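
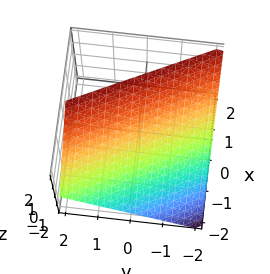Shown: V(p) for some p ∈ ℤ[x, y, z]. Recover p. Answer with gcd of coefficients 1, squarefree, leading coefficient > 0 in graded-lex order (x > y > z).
First, the degree is 1 — every cross-section is a straight line — this is a plane.
Then, checking where it meets the axes: one z-axis crossing is at z = 1; one x-axis crossing is at x = -1; one y-axis crossing is at y = -2.
Finally, putting this together gives p.

2*x + y - 2*z + 2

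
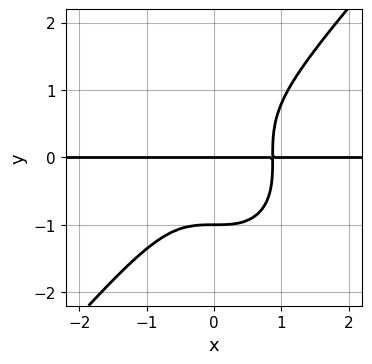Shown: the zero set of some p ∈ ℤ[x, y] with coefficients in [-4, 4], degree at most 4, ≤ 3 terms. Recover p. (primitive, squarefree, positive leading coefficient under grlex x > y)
3*x^3*y - 2*y^4 - 2*y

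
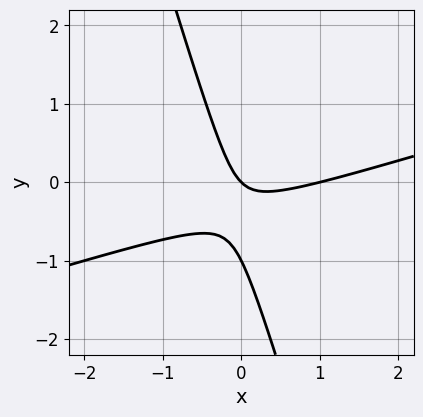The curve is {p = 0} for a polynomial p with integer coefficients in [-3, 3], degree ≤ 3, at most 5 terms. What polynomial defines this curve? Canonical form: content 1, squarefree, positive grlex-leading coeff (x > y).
x^2 - 3*x*y - y^2 - x - y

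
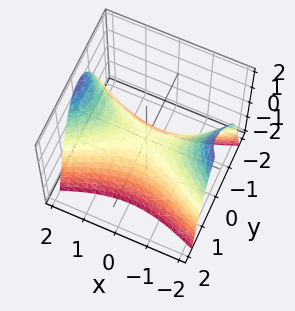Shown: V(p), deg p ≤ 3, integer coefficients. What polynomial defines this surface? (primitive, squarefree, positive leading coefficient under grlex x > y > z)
x^2 - 3*y^2 - 2*z

First, the degree is 2 — a hyperbolic paraboloid; a quadric.
Then, symmetries: mirror symmetry y ↦ −y ⇒ only even powers of y; mirror symmetry x ↦ −x ⇒ only even powers of x.
Next, from the axis intercepts and sections: one x-axis crossing is at x = 0; one y-axis crossing is at y = 0; it crosses the z-axis at the gridline z = 0.
Finally, these observations pin down the coefficients.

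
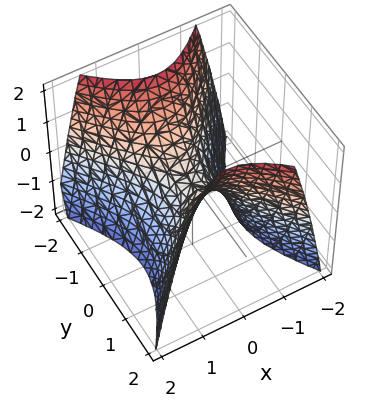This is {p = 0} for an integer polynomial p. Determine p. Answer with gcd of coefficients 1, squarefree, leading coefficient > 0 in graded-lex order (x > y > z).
First, deg p = 2. A saddle surface; a quadric.
Next, symmetries: it's symmetric under x → −x, forcing even powers of x; it's symmetric under y → −y, forcing even powers of y.
Then, checking where it meets the axes: one y-axis crossing is at y = 0; one z-axis crossing is at z = 0.
Finally, fitting integer coefficients to these (and the overall shape) gives p.

3*x^2 - 2*y^2 + 2*z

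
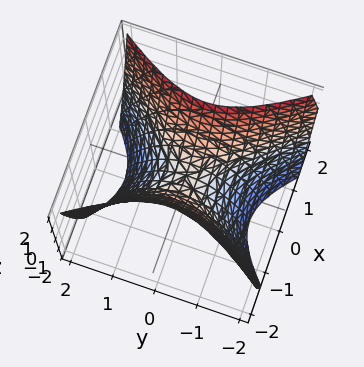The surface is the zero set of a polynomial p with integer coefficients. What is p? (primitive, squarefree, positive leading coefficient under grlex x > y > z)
3*x^2 - 2*y^2 - 2*z

1. deg p = 2. A hyperbolic paraboloid; a quadric.
2. Symmetries: it's symmetric under x → −x, forcing even powers of x; it's symmetric under y → −y, forcing even powers of y.
3. Reading off the gridlines: it crosses the x-axis at the gridline x = 0; it meets the z-axis at z = 0 (among the integer gridlines).
4. Together with the visible shape, these determine p as stated.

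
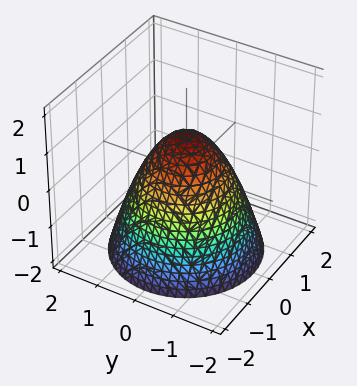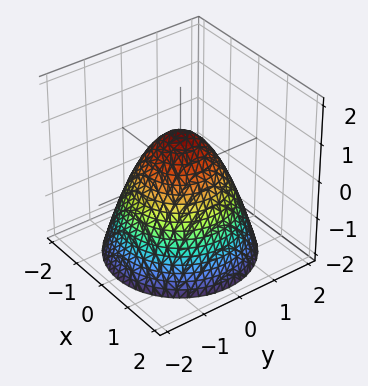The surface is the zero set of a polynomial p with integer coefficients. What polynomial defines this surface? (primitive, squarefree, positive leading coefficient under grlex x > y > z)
x^2 + y^2 + z - 1

First, degree: the shape is more complex than any degree-1 surface, so deg p = 2.
Next, symmetry: every cross-section ⟂ z is a circle, so x, y appear only via x² + y².
Then, from the axis intercepts and sections: the y-axis gridline crossings are at y ∈ {-1, 1}; a circular section at z = 0 has radius exactly 1; the x-axis gridline crossings are at x ∈ {-1, 1}.
Finally, fitting integer coefficients to these (and the overall shape) gives p. Check: (0, 0, 1) on the z-axis lies on the surface, and p(0, 0, 1) = 0. ✓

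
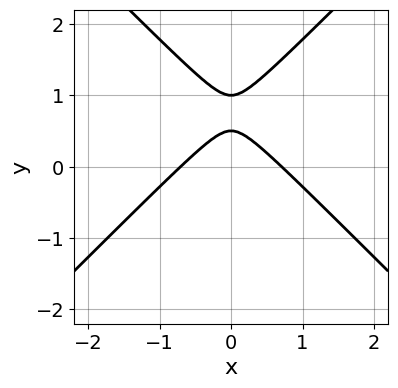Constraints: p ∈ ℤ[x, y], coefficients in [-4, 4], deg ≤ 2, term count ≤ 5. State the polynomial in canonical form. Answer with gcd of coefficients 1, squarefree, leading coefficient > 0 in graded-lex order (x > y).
2*x^2 - 2*y^2 + 3*y - 1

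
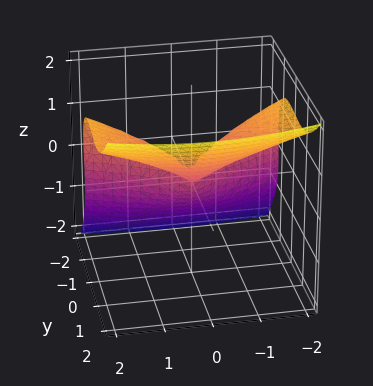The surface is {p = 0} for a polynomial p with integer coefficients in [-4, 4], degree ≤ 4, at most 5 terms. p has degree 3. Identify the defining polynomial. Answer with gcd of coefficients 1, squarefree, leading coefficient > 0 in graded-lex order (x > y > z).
1. The degree is 3 — a generic line meets the surface in up to 3 points.
2. From the visible intercepts: one z-axis crossing is at z = 0; one x-axis crossing is at x = 0; it crosses the y-axis at the gridline y = 0.
3. These observations pin down the coefficients.

2*y^3 - 2*z^3 + x^2 - y*z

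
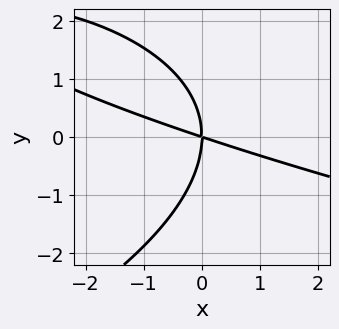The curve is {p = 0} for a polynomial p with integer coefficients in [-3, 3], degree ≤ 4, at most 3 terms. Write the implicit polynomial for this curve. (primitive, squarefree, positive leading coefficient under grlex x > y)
1. The degree is 3 — a generic line meets the curve in up to 3 points.
2. Against the integer gridlines: it crosses the x-axis at the gridline x = 0; it meets the y-axis at y = 0 (among the integer gridlines).
3. The integer polynomial consistent with all of this is the stated p.

y^3 + x^2 + 3*x*y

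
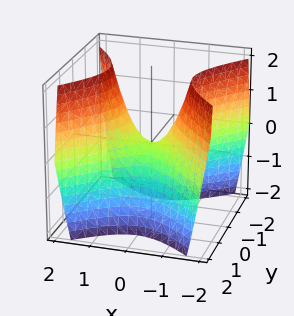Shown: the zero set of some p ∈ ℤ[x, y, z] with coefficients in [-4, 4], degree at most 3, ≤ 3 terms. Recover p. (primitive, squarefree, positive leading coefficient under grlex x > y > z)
1. The degree is 2 — a saddle surface; a quadric.
2. Symmetries: the x ↦ −x reflection is a symmetry, so x appears only in even powers; mirror symmetry y ↦ −y ⇒ only even powers of y.
3. From the visible intercepts: it meets the x-axis at x = 0 (among the integer gridlines); it meets the y-axis at y = 0 (among the integer gridlines); it meets the z-axis at z = 0 (among the integer gridlines).
4. Together with the visible shape, these determine p as stated.

3*x^2 - 3*y^2 - 2*z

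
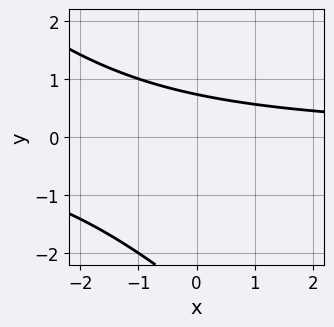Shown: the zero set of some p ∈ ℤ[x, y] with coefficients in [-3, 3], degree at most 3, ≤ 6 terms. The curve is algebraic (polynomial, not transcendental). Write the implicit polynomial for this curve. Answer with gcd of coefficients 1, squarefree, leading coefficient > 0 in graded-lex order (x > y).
First, the degree is 2 — a generic line meets the curve in up to 2 points.
Next, checking where it meets the axes: the curve avoids every integer x-axis point in the box.
Finally, putting this together gives p.

x*y + y^2 + 2*y - 2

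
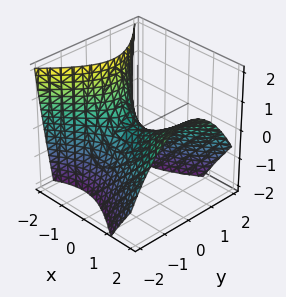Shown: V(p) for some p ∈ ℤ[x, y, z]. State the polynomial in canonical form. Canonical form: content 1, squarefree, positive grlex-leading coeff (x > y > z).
deg p = 2. The shape is more complex than any degree-1 surface.
Reading off the gridlines: one z-axis crossing is at z = 0; one x-axis crossing is at x = 0; it meets the y-axis at y = 0 (among the integer gridlines).
Assembling these constraints gives the stated polynomial.

2*x^2 - 2*x*z - 3*y^2 - 3*z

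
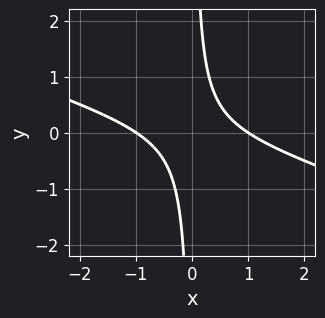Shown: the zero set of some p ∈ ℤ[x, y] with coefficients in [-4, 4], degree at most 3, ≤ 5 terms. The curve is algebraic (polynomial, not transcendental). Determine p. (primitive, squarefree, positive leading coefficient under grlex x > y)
x^2 + 3*x*y - 1

deg p = 2. No degree-1 curve has this shape.
Checking where it meets the axes: the curve avoids every integer y-axis point in the box; the x-axis gridline crossings are at x ∈ {-1, 1}.
Fitting integer coefficients to these (and the overall shape) gives p.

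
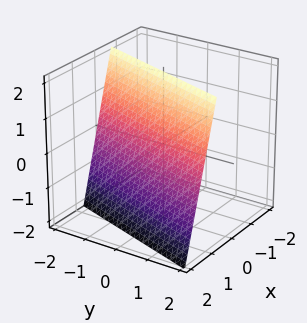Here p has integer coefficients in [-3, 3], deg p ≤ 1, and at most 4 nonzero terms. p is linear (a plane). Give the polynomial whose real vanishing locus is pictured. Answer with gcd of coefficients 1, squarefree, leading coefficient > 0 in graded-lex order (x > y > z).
3*x - y + z - 2

deg p = 1. Every cross-section is a straight line — this is a plane.
From the visible intercepts: it crosses the z-axis at the gridline z = 2; it crosses the y-axis at the gridline y = -2.
Fitting integer coefficients to these (and the overall shape) gives p.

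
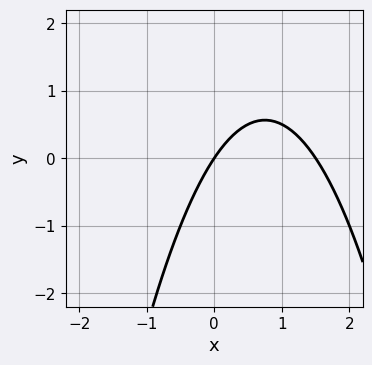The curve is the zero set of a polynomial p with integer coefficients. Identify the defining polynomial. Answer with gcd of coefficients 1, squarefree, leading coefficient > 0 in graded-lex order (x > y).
2*x^2 - 3*x + 2*y

(a) Degree: the shape is more complex than any degree-1 curve, so deg p = 2.
(b) Against the integer gridlines: it crosses the x-axis at the gridline x = 0; one y-axis crossing is at y = 0.
(c) Matching integer coefficients to the picture gives p.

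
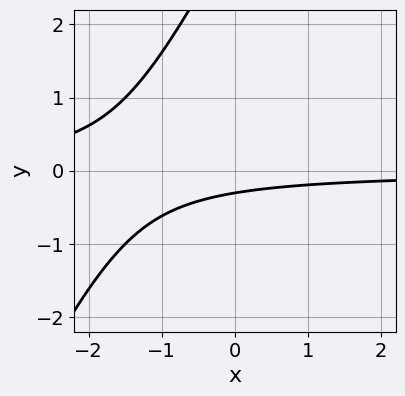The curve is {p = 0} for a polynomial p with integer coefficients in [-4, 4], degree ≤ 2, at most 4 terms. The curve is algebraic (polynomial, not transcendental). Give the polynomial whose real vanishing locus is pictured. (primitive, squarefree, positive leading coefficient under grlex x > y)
First, the degree is 2 — a generic line meets the curve in up to 2 points.
Next, observable constraints: the curve avoids every integer x-axis point in the box.
Finally, solving for integer coefficients yields p as stated.

2*x*y - y^2 + 3*y + 1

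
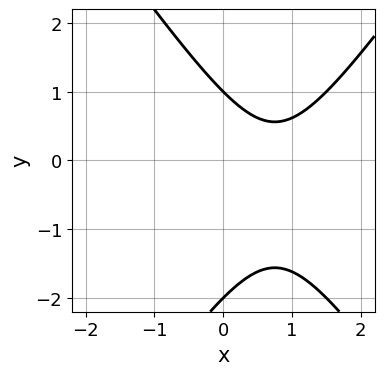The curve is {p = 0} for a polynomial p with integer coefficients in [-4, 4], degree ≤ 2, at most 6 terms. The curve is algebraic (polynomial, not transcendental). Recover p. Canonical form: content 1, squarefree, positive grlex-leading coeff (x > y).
1. The degree is 2 — no degree-1 curve has this shape.
2. Observable constraints: it misses every integer gridline on the x-axis; the y-axis gridline crossings are at y ∈ {-2, 1}.
3. Assembling these constraints gives the stated polynomial.

2*x^2 - y^2 - 3*x - y + 2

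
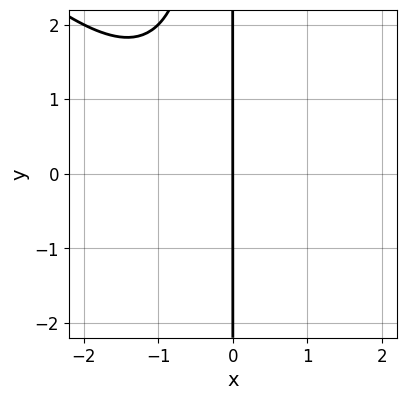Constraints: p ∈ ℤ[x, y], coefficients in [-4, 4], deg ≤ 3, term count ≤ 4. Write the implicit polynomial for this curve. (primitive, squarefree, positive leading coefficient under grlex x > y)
(a) Degree: the shape is more complex than any degree-2 curve, so deg p = 3.
(b) Against the integer gridlines: every point of the y-axis in the box is on the curve; one x-axis crossing is at x = 0.
(c) Assembling these constraints gives the stated polynomial.

x^3 + x^2*y + x^2 + 2*x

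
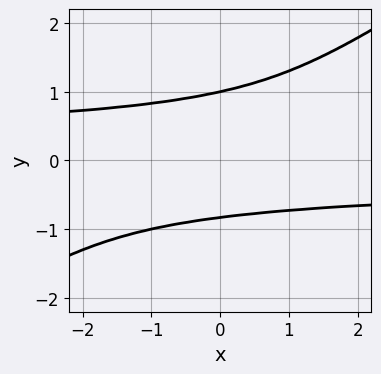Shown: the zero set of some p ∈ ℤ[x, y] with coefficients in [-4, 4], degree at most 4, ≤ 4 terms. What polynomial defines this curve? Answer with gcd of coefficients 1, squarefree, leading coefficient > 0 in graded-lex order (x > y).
2*x*y^3 - 3*y^4 + y^3 + 2

1. deg p = 4. No degree-3 curve has this shape.
2. Checking where it meets the axes: no x-intercept at any integer in the box; one y-axis crossing is at y = 1.
3. Solving for integer coefficients yields p as stated.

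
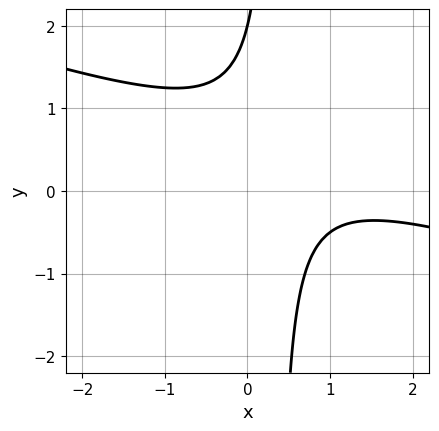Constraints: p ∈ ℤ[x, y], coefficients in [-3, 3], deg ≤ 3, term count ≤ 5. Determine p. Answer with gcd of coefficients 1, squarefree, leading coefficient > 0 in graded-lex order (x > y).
Degree: the shape is more complex than any degree-1 curve, so deg p = 2.
Observable constraints: it crosses the y-axis at the gridline y = 2; no x-intercept at any integer in the box.
The integer polynomial consistent with all of this is the stated p.

x^2 + 3*x*y - 2*x - y + 2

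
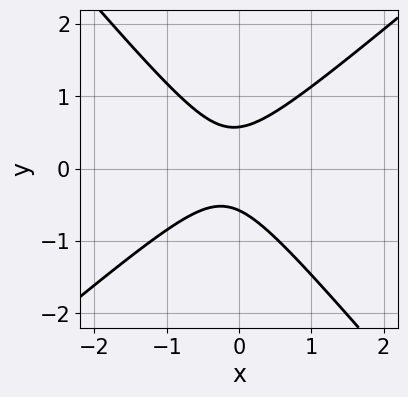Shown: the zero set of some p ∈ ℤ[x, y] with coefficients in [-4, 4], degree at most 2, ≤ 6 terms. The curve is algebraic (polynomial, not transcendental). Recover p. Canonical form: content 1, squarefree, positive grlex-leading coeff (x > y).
1. The degree is 2 — the shape is more complex than any degree-1 curve.
2. From the axis intercepts and sections: the curve avoids every integer x-axis point in the box.
3. Together with the visible shape, these determine p as stated.

3*x^2 - x*y - 3*y^2 + x + 1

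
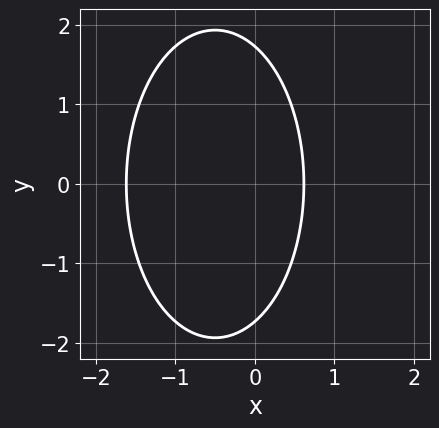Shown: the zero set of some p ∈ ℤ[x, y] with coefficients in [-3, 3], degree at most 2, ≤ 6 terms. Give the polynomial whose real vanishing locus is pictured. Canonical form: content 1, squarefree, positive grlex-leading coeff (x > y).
3*x^2 + y^2 + 3*x - 3

deg p = 2. The shape is more complex than any degree-1 curve.
Symmetries: it's symmetric under y → −y, forcing even powers of y.
Matching integer coefficients to the picture gives p.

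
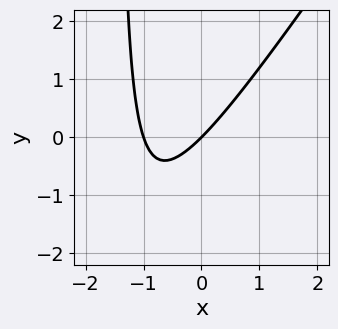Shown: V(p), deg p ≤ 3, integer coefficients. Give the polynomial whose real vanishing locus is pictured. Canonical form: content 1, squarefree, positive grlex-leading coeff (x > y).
First, the degree is 2 — no degree-1 curve has this shape.
Then, from the axis intercepts and sections: among the integer gridlines, it crosses the x-axis at x ∈ {-1, 0}; one y-axis crossing is at y = 0.
Finally, putting this together gives p.

3*x^2 - 2*x*y + 3*x - 3*y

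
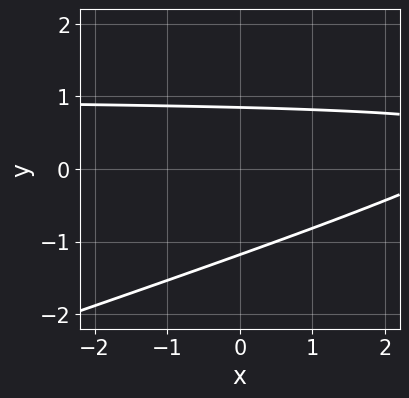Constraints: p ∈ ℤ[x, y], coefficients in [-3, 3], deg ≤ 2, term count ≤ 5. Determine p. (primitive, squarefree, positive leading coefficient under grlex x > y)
x*y - 3*y^2 - x - y + 3

1. Degree: a generic line meets the curve in up to 2 points, so deg p = 2.
2. Checking where it meets the axes: no x-intercept at any integer in the box.
3. These observations pin down the coefficients.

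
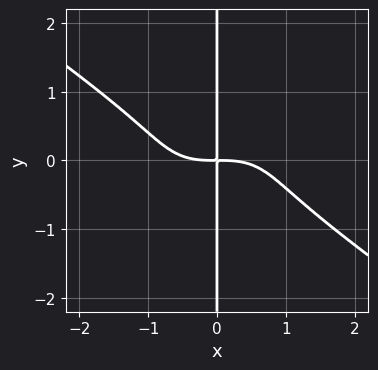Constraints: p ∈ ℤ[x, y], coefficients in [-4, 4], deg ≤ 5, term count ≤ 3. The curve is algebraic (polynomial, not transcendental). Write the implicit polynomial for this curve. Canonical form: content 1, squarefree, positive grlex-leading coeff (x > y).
x^4 + 3*x*y^3 + 2*x*y

1. The degree is 4 — a generic line meets the curve in up to 4 points.
2. Reading off the gridlines: every point of the y-axis in the box is on the curve.
3. Together with the visible shape, these determine p as stated.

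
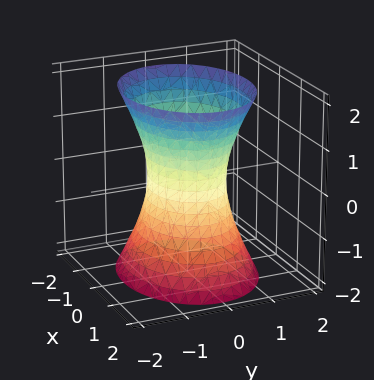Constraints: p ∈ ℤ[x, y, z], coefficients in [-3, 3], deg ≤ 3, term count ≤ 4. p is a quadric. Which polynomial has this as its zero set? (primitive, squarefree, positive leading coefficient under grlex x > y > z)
The degree is 2 — one connected sheet with a waist; a quadric.
Symmetries: mirror symmetry z ↦ −z ⇒ only even powers of z; it's symmetric under x → −x, forcing even powers of x; it's symmetric under y → −y, forcing even powers of y.
From the visible intercepts: the x-axis gridline crossings are at x ∈ {-1, 1}; the surface avoids every integer z-axis point in the box.
Fitting integer coefficients to these (and the overall shape) gives p.

2*x^2 + 3*y^2 - z^2 - 2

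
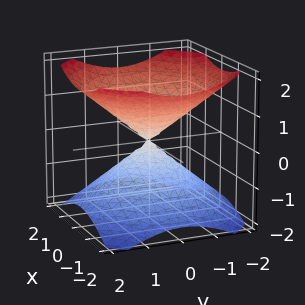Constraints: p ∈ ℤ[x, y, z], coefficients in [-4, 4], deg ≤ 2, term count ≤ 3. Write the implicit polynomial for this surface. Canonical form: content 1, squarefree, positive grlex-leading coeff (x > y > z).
1. The picture has 2 separate pieces. They look like related sheets of one shape, so recover p as a whole.
2. deg p = 2. Two nappes meeting at a single point; a quadric.
3. Symmetry: the z-axis is an axis of rotation, so x and y enter only as x² + y²; it's symmetric under z → −z, forcing even powers of z.
4. Reading off the gridlines: one z-axis crossing is at z = 0; a circular section at z = -1 has radius between 1 and 2; it meets the x-axis at x = 0 (among the integer gridlines); it crosses the y-axis at the gridline y = 0.
5. Together with the visible shape, these determine p as stated.

2*x^2 + 2*y^2 - 3*z^2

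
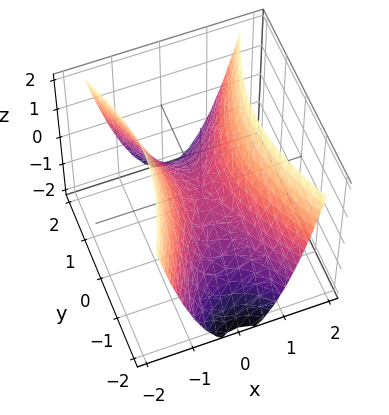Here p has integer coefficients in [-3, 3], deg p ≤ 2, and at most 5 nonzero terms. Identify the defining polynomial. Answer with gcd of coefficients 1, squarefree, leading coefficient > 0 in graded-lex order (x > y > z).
3*x^2 - y^2 - 2*z

The degree is 2 — a saddle surface; a quadric.
Symmetries: it's symmetric under y → −y, forcing even powers of y; mirror symmetry x ↦ −x ⇒ only even powers of x.
From the visible intercepts: it meets the y-axis at y = 0 (among the integer gridlines); one x-axis crossing is at x = 0.
Assembling these constraints gives the stated polynomial.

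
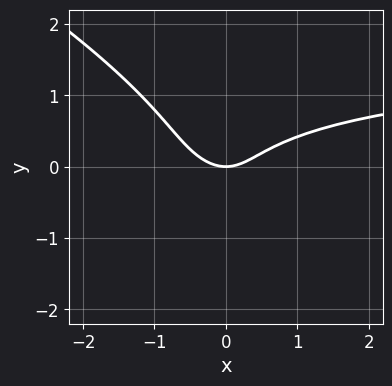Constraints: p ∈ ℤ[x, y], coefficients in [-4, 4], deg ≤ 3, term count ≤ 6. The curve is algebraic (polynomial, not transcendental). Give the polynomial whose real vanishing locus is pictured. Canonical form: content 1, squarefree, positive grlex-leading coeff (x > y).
The degree is 3 — a generic line meets the curve in up to 3 points.
Observable constraints: one x-axis crossing is at x = 0; it meets the y-axis at y = 0 (among the integer gridlines).
Putting this together gives p.

x^2*y + 3*x*y^2 + 3*y^3 - 2*x^2 + 2*y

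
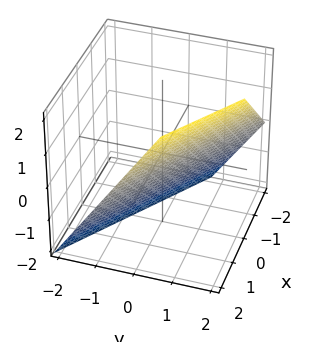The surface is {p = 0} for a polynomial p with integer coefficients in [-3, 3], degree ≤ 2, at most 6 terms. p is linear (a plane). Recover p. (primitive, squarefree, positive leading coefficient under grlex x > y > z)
2*x + 3*y - 2*z - 2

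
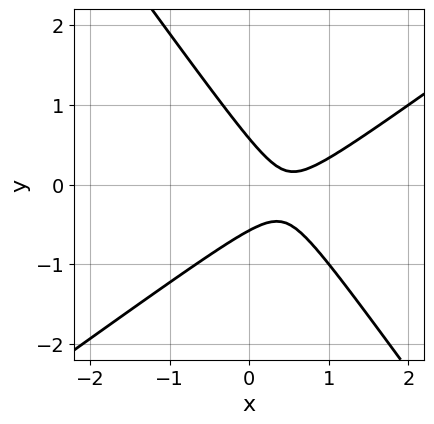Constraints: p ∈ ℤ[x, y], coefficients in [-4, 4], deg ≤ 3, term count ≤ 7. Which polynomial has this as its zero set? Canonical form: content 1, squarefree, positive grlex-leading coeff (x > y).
First, the degree is 2 — no degree-1 curve has this shape.
Then, checking where it meets the axes: the curve avoids every integer x-axis point in the box.
Finally, assembling these constraints gives the stated polynomial.

3*x^2 - 2*x*y - 3*y^2 - 3*x + 1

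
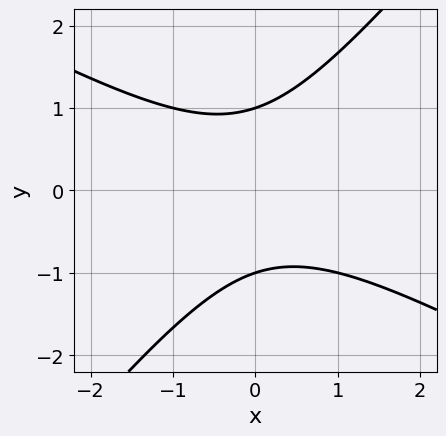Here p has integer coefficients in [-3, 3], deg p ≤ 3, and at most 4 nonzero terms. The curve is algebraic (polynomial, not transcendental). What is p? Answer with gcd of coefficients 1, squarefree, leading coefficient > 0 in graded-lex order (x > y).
2*x^2 + 2*x*y - 3*y^2 + 3

deg p = 2. The shape is more complex than any degree-1 curve.
Reading off the gridlines: it misses every integer gridline on the x-axis; among the integer gridlines, it crosses the y-axis at y ∈ {-1, 1}.
Matching integer coefficients to the picture gives p.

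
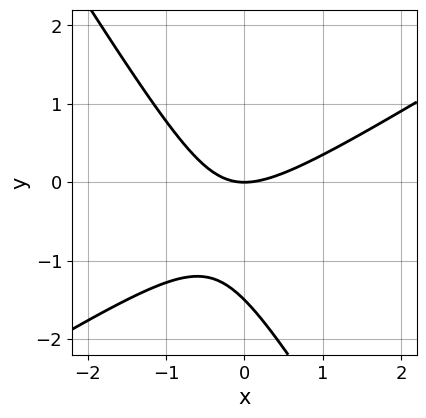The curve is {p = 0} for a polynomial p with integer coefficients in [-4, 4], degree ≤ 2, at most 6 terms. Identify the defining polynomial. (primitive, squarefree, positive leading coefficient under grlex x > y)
Degree: the shape is more complex than any degree-1 curve, so deg p = 2.
Observable constraints: it meets the x-axis at x = 0 (among the integer gridlines); it crosses the y-axis at the gridline y = 0.
The integer polynomial consistent with all of this is the stated p.

2*x^2 - 2*x*y - 2*y^2 - 3*y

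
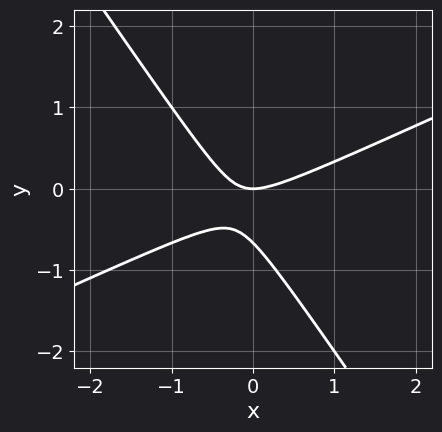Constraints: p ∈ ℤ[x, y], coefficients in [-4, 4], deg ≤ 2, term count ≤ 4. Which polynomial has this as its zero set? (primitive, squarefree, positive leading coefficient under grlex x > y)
First, the degree is 2 — no degree-1 curve has this shape.
Next, from the axis intercepts and sections: one y-axis crossing is at y = 0; one x-axis crossing is at x = 0.
Finally, these observations pin down the coefficients.

2*x^2 - 3*x*y - 3*y^2 - 2*y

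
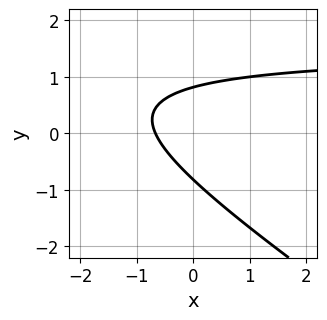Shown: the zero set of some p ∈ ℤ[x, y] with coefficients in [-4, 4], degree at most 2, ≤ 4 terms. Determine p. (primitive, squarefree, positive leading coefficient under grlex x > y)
First, the degree is 2 — a generic line meets the curve in up to 2 points.
Finally, putting this together gives p.

2*x*y + 3*y^2 - 3*x - 2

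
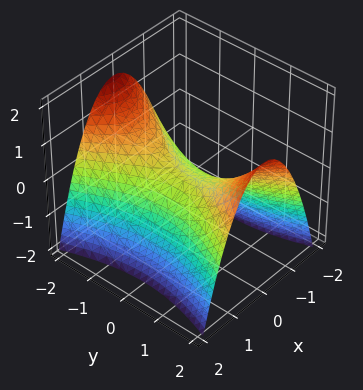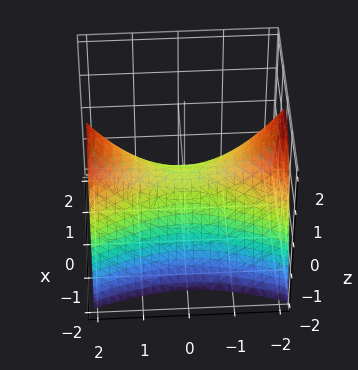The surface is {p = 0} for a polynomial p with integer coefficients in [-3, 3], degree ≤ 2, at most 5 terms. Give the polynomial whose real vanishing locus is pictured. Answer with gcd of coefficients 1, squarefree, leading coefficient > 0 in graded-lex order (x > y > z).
3*x^2 - y^2 + 3*z

(a) The degree is 2 — a hyperbolic paraboloid; a quadric.
(b) Symmetries: mirror symmetry y ↦ −y ⇒ only even powers of y; it's symmetric under x → −x, forcing even powers of x.
(c) Observable constraints: it meets the x-axis at x = 0 (among the integer gridlines); one z-axis crossing is at z = 0; it crosses the y-axis at the gridline y = 0.
(d) These observations pin down the coefficients.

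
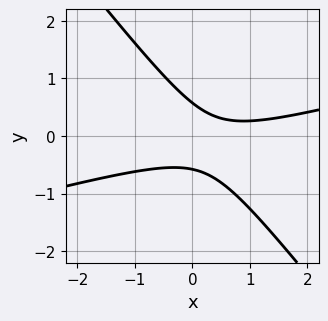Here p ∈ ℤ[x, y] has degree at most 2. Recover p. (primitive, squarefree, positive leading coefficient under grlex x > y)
x^2 - 3*x*y - 3*y^2 - x + 1

1. The degree is 2 — a generic line meets the curve in up to 2 points.
2. Against the integer gridlines: it misses every integer gridline on the x-axis.
3. Together with the visible shape, these determine p as stated.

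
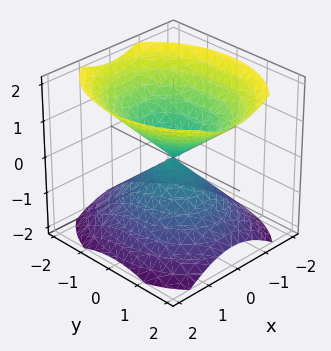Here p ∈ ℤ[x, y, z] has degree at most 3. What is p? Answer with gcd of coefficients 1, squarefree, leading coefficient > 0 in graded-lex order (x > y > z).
3*x^2 + 2*y^2 - 3*z^2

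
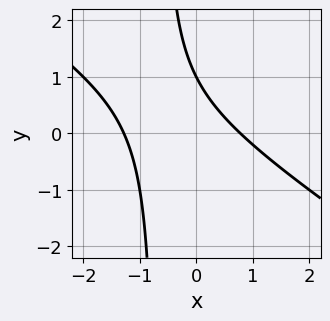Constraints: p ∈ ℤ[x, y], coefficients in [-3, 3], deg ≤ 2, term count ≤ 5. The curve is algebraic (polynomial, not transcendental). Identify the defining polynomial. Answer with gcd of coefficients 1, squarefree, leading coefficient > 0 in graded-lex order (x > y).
First, the degree is 2 — a generic line meets the curve in up to 2 points.
Then, from the visible intercepts: it meets the y-axis at y = 1 (among the integer gridlines).
Finally, matching integer coefficients to the picture gives p.

2*x^2 + 3*x*y + x + 2*y - 2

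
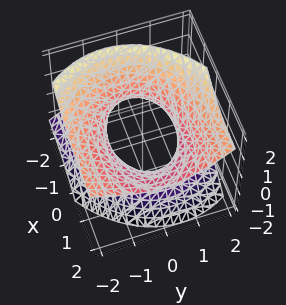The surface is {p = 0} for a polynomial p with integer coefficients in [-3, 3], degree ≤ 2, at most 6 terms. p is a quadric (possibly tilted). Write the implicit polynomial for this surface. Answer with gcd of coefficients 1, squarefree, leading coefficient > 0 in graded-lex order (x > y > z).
(a) deg p = 2. A generic line meets the surface in up to 2 points.
(b) Checking where it meets the axes: the surface avoids every integer z-axis point in the box; among the integer gridlines, it crosses the y-axis at y ∈ {-1, 1}.
(c) Together with the visible shape, these determine p as stated.

x^2 - 3*x*z + 2*y^2 + y*z - 3*z^2 - 2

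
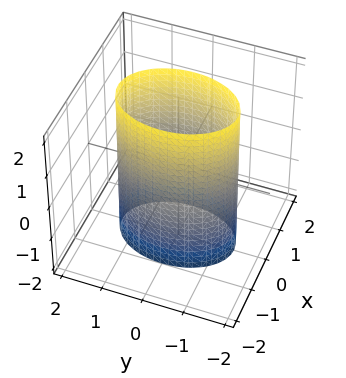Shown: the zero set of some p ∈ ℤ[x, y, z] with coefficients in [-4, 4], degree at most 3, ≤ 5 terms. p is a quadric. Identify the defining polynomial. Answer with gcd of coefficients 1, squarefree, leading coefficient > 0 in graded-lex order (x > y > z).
First, the degree is 2 — a cylinder; a quadric.
Next, symmetries: it's symmetric under z → −z, forcing even powers of z; mirror symmetry y ↦ −y ⇒ only even powers of y; it's symmetric under x → −x, forcing even powers of x.
Next, checking where it meets the axes: no z-intercept at any integer in the box; among the integer gridlines, it crosses the x-axis at x ∈ {-1, 1}.
Finally, assembling these constraints gives the stated polynomial.

2*x^2 + y^2 - 2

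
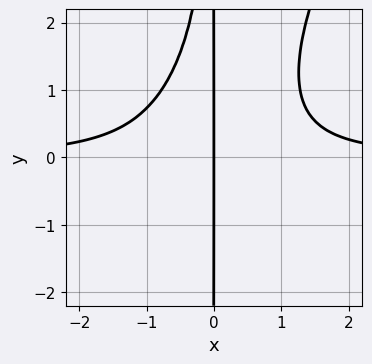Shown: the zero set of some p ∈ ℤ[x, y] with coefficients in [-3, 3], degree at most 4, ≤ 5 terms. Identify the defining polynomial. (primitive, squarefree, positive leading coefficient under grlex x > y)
2*x^3*y - x^2*y^2 - 2*x

First, the degree is 4 — the shape is more complex than any degree-3 curve.
Next, against the integer gridlines: every point of the y-axis in the box is on the curve; it crosses the x-axis at the gridline x = 0.
Finally, matching integer coefficients to the picture gives p.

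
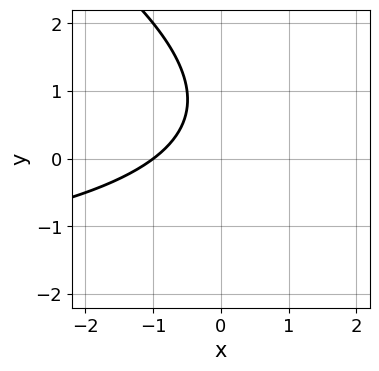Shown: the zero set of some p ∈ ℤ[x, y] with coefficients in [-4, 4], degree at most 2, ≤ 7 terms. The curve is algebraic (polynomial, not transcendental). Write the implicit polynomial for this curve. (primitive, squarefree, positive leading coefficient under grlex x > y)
x*y + 2*y^2 + 3*x - 3*y + 3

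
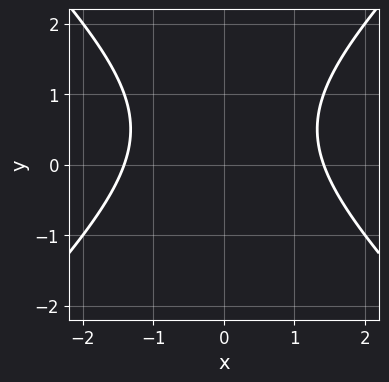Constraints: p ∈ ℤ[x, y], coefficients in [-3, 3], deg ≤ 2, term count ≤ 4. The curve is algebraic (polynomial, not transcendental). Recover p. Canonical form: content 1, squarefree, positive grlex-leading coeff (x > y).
x^2 - y^2 + y - 2

1. The degree is 2 — no degree-1 curve has this shape.
2. Symmetries: the x ↦ −x reflection is a symmetry, so x appears only in even powers.
3. Checking where it meets the axes: it misses every integer gridline on the y-axis.
4. Assembling these constraints gives the stated polynomial.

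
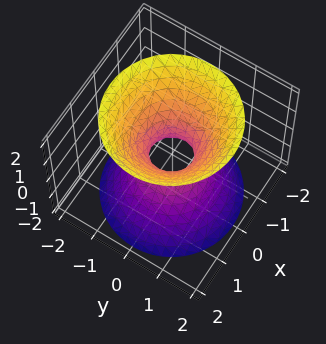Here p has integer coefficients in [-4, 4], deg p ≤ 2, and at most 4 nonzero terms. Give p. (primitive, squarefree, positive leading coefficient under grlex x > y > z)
The degree is 2 — an hourglass — one-sheet hyperboloid; a quadric.
By symmetry, every cross-section ⟂ z is a circle, so x, y appear only via x² + y²; it's symmetric under z → −z, forcing even powers of z.
Reading off the gridlines: the surface avoids every integer z-axis point in the box; a circular section at z = -2 has radius between 1 and 2.
Together with the visible shape, these determine p as stated.

3*x^2 + 3*y^2 - 2*z^2 - 1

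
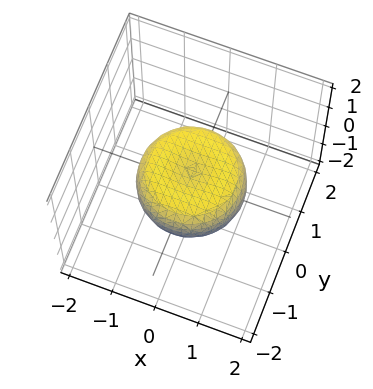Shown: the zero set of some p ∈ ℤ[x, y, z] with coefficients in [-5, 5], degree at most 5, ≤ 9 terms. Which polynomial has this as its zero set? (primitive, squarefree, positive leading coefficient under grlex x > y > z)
2*x^4 + 4*x^2*y^2 + 2*y^4 - 2*x^2 - 2*y^2 + 3*z^2 - 1

1. The degree is 4 — the shape is more complex than any degree-3 surface.
2. Symmetries: every cross-section ⟂ z is a circle, so x, y appear only via x² + y².
3. Observable constraints: a circular section at z = 0 has radius between 1 and 2.
4. These observations pin down the coefficients.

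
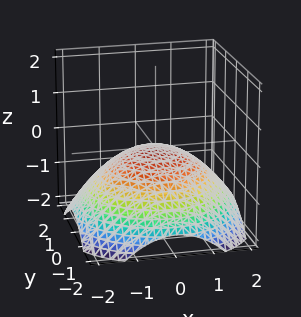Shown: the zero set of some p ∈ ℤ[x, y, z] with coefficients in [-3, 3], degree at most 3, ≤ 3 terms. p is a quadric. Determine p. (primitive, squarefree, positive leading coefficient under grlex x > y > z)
deg p = 2.
Symmetry: the surface is invariant under rotation about z: p = q(x² + y², z).
Against the integer gridlines: a circular section at z = -1 has radius between 1 and 2; it meets the y-axis at y = 0 (among the integer gridlines); it crosses the z-axis at the gridline z = 0; one x-axis crossing is at x = 0.
Together with the visible shape, these determine p as stated.

x^2 + y^2 + 3*z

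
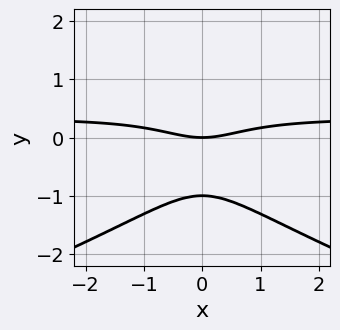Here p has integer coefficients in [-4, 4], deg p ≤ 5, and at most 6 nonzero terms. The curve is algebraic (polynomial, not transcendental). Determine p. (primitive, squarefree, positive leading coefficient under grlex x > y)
3*y^4 + 3*x^2*y - x^2 + 3*y

1. Degree: the shape is more complex than any degree-3 curve, so deg p = 4.
2. Symmetries: it's symmetric under x → −x, forcing even powers of x.
3. Observable constraints: the y-axis gridline crossings are at y ∈ {-1, 0}; it crosses the x-axis at the gridline x = 0.
4. Putting this together gives p.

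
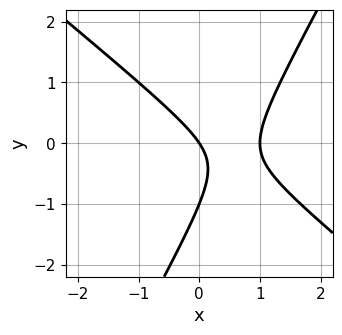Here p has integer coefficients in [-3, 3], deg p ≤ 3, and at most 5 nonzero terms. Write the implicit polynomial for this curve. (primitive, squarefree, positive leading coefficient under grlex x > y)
3*x^2 + 2*x*y - 2*y^2 - 3*x - 2*y

(a) deg p = 2.
(b) Against the integer gridlines: among the integer gridlines, it crosses the x-axis at x ∈ {0, 1}; among the integer gridlines, it crosses the y-axis at y ∈ {-1, 0}.
(c) Together with the visible shape, these determine p as stated.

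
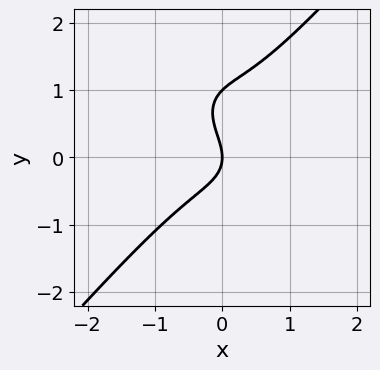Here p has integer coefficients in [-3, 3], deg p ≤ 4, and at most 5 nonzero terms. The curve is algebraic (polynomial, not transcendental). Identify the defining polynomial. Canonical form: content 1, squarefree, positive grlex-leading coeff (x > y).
3*x^3 - 2*y^3 + 2*y^2 + 2*x

(a) Degree: no degree-2 curve has this shape, so deg p = 3.
(b) From the visible intercepts: one x-axis crossing is at x = 0; among the integer gridlines, it crosses the y-axis at y ∈ {0, 1}.
(c) Matching integer coefficients to the picture gives p.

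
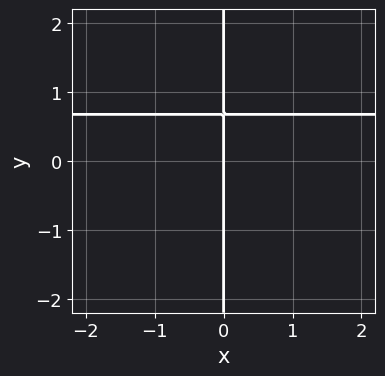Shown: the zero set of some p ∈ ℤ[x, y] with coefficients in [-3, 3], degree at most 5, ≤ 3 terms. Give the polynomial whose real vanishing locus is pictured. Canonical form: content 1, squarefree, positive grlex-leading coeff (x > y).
First, the degree is 4 — no degree-3 curve has this shape.
Next, from the axis intercepts and sections: every point of the y-axis in the box is on the curve; it meets the x-axis at x = 0 (among the integer gridlines).
Finally, assembling these constraints gives the stated polynomial.

2*x*y^3 + 3*x*y^2 - 2*x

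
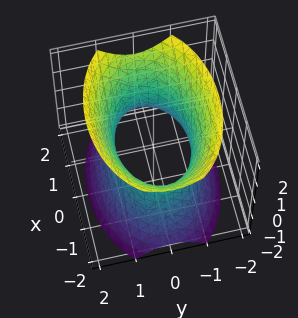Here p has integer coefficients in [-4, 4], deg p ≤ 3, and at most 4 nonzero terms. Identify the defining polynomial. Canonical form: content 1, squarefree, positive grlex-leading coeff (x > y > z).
x^2 + 2*y^2 - z^2 - 2

1. The degree is 2 — an hourglass — one-sheet hyperboloid; a quadric.
2. Symmetries: mirror symmetry z ↦ −z ⇒ only even powers of z; the y ↦ −y reflection is a symmetry, so y appears only in even powers; it's symmetric under x → −x, forcing even powers of x.
3. From the visible intercepts: the y-axis gridline crossings are at y ∈ {-1, 1}; the surface avoids every integer z-axis point in the box.
4. The integer polynomial consistent with all of this is the stated p.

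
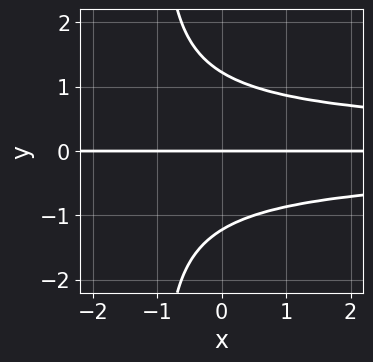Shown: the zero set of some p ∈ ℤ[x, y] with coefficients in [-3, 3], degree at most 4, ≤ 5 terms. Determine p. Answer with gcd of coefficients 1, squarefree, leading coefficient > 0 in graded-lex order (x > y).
(a) The degree is 4 — a generic line meets the curve in up to 4 points.
(b) From the visible intercepts: it crosses the y-axis at the gridline y = 0; every point of the x-axis in the box is on the curve.
(c) Assembling these constraints gives the stated polynomial.

2*x*y^3 + 2*y^3 - 3*y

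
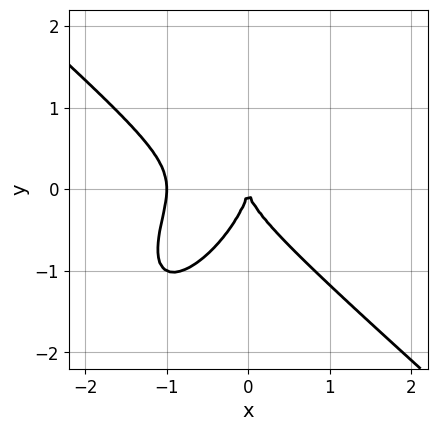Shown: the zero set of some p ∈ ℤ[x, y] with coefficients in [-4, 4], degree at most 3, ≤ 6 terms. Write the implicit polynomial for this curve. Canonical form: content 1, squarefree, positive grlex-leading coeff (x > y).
3*x^3 - 2*x*y^2 + 2*y^3 + 3*x^2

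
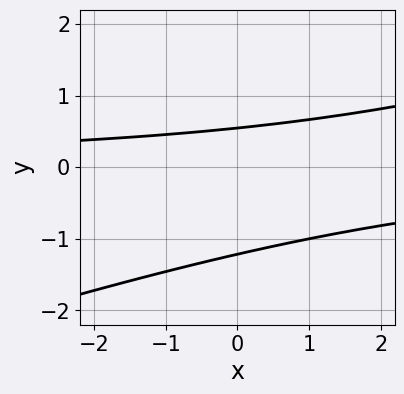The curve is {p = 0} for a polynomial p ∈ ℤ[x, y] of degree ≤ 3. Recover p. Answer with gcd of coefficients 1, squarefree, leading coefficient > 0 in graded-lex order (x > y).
x*y - 3*y^2 - 2*y + 2

1. deg p = 2. No degree-1 curve has this shape.
2. From the visible intercepts: no x-intercept at any integer in the box.
3. Solving for integer coefficients yields p as stated.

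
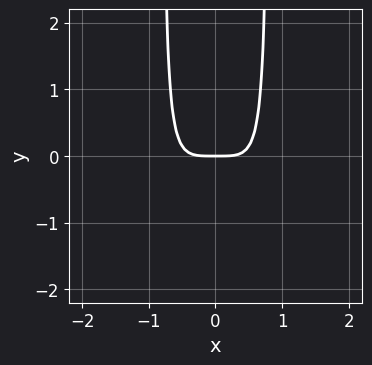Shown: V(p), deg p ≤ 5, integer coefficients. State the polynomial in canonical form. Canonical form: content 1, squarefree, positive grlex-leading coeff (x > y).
deg p = 4. The shape is more complex than any degree-3 curve.
Symmetries: the x ↦ −x reflection is a symmetry, so x appears only in even powers.
From the axis intercepts and sections: it crosses the x-axis at the gridline x = 0; it meets the y-axis at y = 0 (among the integer gridlines).
These observations pin down the coefficients.

3*x^4 + 3*x^2*y - 2*y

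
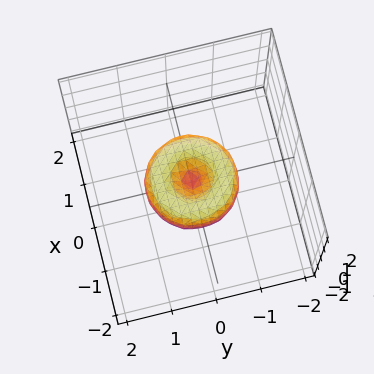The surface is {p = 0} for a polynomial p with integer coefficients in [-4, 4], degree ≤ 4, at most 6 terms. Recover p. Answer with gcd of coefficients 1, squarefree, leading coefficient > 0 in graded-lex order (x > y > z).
x^4 + 2*x^2*y^2 + y^4 - x^2 - y^2 + z^2

First, the degree is 4 — a generic line meets the surface in up to 4 points.
Then, symmetries: the surface is invariant under rotation about z: p = q(x² + y², z).
Next, observable constraints: the y-axis gridline crossings are at y ∈ {-1, 0, 1}; a circular section at z = 0 has radius exactly 1; the x-axis gridline crossings are at x ∈ {-1, 0, 1}.
Finally, the integer polynomial consistent with all of this is the stated p.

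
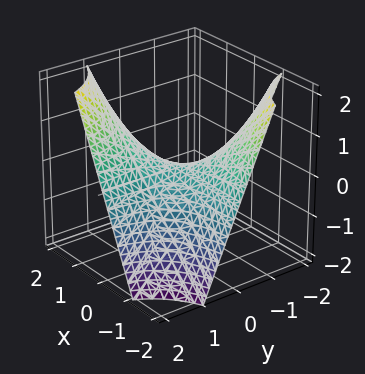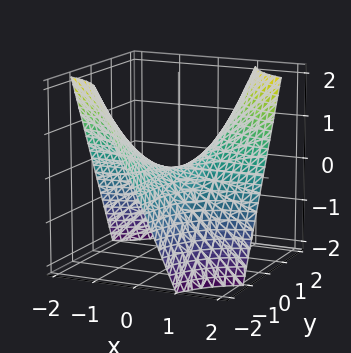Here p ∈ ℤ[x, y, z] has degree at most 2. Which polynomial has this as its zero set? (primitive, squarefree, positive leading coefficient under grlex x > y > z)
x*y - z

First, degree: a saddle surface; a quadric, so deg p = 2.
Then, reading off the gridlines: every point of the y-axis in the box is on the surface; it crosses the z-axis at the gridline z = 0; every point of the x-axis in the box is on the surface.
Finally, together with the visible shape, these determine p as stated.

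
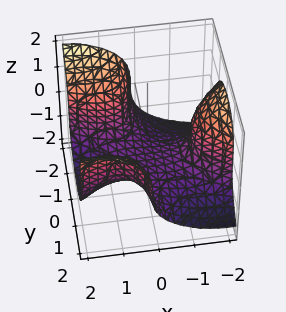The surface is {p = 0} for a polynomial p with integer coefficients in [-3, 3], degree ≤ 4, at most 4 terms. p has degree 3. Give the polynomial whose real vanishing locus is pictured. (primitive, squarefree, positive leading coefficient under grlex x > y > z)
First, degree: the shape is more complex than any degree-2 surface, so deg p = 3.
Next, against the integer gridlines: it misses every integer gridline on the y-axis.
Finally, solving for integer coefficients yields p as stated.

x^3 - 3*x*y^2 + 3*z^3 + 2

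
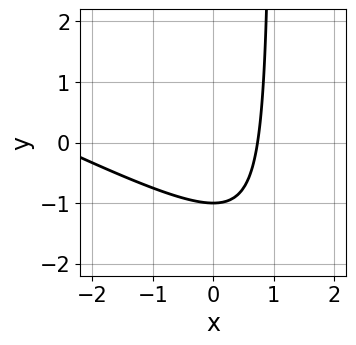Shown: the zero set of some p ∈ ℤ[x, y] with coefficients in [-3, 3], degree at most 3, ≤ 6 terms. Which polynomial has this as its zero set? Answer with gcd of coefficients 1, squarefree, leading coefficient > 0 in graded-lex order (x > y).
deg p = 2. No degree-1 curve has this shape.
From the axis intercepts and sections: it meets the y-axis at y = -1 (among the integer gridlines).
Assembling these constraints gives the stated polynomial.

x^2 + 2*x*y + 2*x - 2*y - 2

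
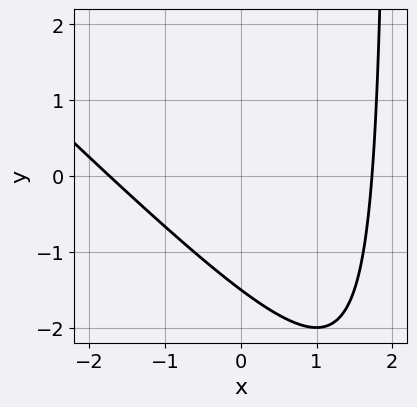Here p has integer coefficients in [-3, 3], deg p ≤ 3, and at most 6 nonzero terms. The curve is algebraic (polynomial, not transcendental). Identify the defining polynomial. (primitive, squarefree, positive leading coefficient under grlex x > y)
x^2 + x*y - 2*y - 3

1. Degree: no degree-1 curve has this shape, so deg p = 2.
2. The integer polynomial consistent with all of this is the stated p.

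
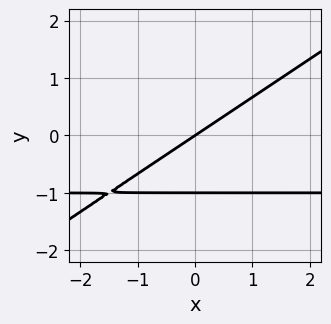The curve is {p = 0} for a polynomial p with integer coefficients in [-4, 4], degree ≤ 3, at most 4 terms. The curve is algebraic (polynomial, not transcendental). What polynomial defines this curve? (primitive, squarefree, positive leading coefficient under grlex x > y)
1. deg p = 2.
2. From the visible intercepts: it meets the x-axis at x = 0 (among the integer gridlines); the y-axis gridline crossings are at y ∈ {-1, 0}.
3. Together with the visible shape, these determine p as stated.

2*x*y - 3*y^2 + 2*x - 3*y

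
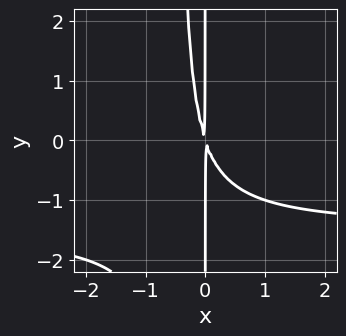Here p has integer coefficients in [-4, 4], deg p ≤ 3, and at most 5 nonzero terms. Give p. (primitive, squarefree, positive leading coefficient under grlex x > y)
2*x^2*y + 3*x^2 + x*y

First, the degree is 3 — no degree-2 curve has this shape.
Then, against the integer gridlines: every point of the y-axis in the box is on the curve.
Finally, solving for integer coefficients yields p as stated.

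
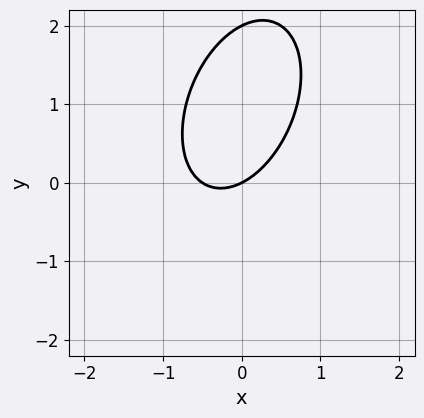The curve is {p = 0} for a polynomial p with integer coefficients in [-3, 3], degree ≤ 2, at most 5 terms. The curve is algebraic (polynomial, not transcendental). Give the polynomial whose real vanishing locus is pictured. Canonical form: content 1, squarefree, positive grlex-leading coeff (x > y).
2*x^2 - x*y + y^2 + x - 2*y

1. The degree is 2 — no degree-1 curve has this shape.
2. From the visible intercepts: among the integer gridlines, it crosses the y-axis at y ∈ {0, 2}; it crosses the x-axis at the gridline x = 0.
3. Assembling these constraints gives the stated polynomial.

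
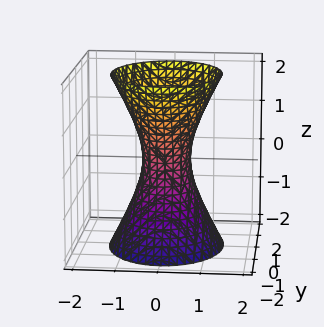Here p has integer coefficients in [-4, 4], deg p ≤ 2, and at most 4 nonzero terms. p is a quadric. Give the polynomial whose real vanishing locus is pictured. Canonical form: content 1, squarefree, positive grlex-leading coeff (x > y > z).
1. Degree: one connected sheet with a waist; a quadric, so deg p = 2.
2. Symmetries: mirror symmetry z ↦ −z ⇒ only even powers of z; mirror symmetry y ↦ −y ⇒ only even powers of y; it's symmetric under x → −x, forcing even powers of x.
3. Reading off the gridlines: the surface avoids every integer z-axis point in the box.
4. Putting this together gives p.

3*x^2 + 2*y^2 - z^2 - 1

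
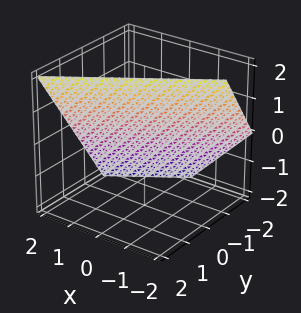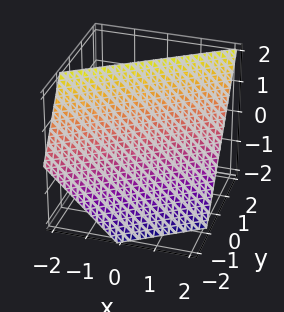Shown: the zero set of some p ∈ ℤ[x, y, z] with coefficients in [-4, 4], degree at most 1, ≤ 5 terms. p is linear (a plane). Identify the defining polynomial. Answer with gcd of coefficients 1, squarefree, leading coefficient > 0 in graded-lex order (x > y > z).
(a) The degree is 1 — the surface is flat (a plane).
(b) Checking where it meets the axes: one x-axis crossing is at x = 1; it crosses the z-axis at the gridline z = 1.
(c) These observations pin down the coefficients.

2*x - 3*y + 2*z - 2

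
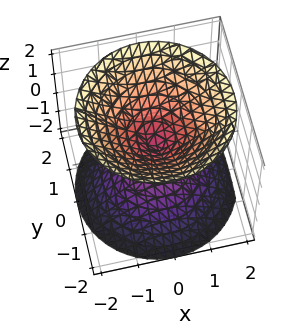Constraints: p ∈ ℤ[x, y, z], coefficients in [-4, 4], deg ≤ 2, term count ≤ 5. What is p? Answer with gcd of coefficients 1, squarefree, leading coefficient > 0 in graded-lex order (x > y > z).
There are 2 components. Treating them together as one polynomial.
Degree: a double cone through the origin; a quadric, so deg p = 2.
By symmetry, every cross-section ⟂ z is a circle, so x, y appear only via x² + y²; it's symmetric under z → −z, forcing even powers of z.
Checking where it meets the axes: one x-axis crossing is at x = 0; it crosses the z-axis at the gridline z = 0; a circular section at z = 1 has radius exactly 1; it meets the y-axis at y = 0 (among the integer gridlines).
Together with the visible shape, these determine p as stated.

x^2 + y^2 - z^2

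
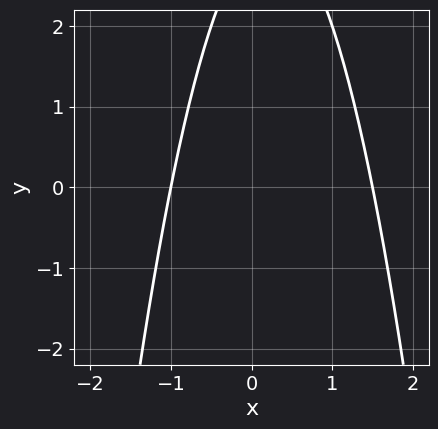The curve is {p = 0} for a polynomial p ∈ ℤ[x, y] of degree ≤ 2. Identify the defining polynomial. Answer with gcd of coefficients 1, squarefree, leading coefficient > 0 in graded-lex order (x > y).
1. deg p = 2.
2. Reading off the gridlines: it meets the x-axis at x = -1 (among the integer gridlines); the curve avoids every integer y-axis point in the box.
3. Putting this together gives p.

2*x^2 - x + y - 3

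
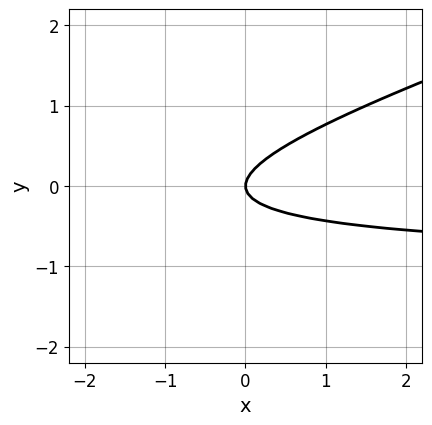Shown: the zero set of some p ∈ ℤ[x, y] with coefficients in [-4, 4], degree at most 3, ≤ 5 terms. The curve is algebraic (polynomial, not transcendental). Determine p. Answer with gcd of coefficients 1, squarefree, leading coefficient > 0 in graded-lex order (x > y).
(a) The degree is 2 — a generic line meets the curve in up to 2 points.
(b) Checking where it meets the axes: it crosses the x-axis at the gridline x = 0; one y-axis crossing is at y = 0.
(c) Assembling these constraints gives the stated polynomial.

x*y - 3*y^2 + x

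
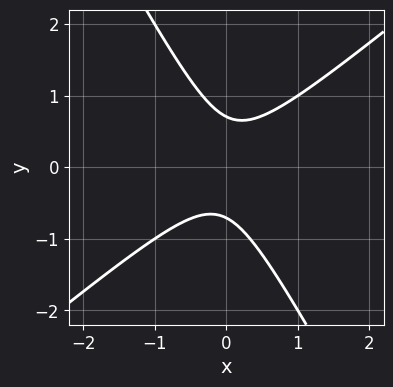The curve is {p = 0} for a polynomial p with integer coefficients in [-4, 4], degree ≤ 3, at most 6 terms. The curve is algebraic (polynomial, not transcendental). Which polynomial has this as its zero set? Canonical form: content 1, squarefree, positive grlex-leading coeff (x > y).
(a) The degree is 2 — the shape is more complex than any degree-1 curve.
(b) From the visible intercepts: the curve avoids every integer x-axis point in the box.
(c) These observations pin down the coefficients.

3*x^2 - 2*x*y - 2*y^2 + 1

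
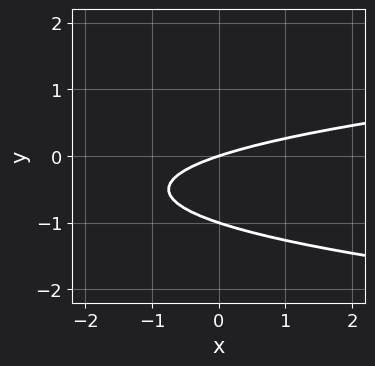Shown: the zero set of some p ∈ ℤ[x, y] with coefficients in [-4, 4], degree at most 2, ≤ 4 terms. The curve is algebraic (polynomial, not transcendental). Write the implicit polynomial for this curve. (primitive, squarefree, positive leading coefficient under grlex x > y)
3*y^2 - x + 3*y

deg p = 2.
Checking where it meets the axes: it crosses the x-axis at the gridline x = 0; among the integer gridlines, it crosses the y-axis at y ∈ {-1, 0}.
Matching integer coefficients to the picture gives p.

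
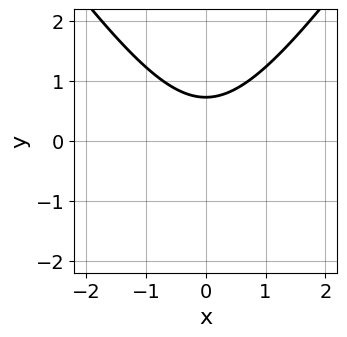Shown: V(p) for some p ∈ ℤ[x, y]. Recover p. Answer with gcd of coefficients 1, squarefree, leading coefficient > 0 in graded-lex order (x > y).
(a) The degree is 2 — the shape is more complex than any degree-1 curve.
(b) Symmetries: it's symmetric under x → −x, forcing even powers of x.
(c) Against the integer gridlines: the curve avoids every integer x-axis point in the box.
(d) Assembling these constraints gives the stated polynomial.

2*x^2 - y^2 - 2*y + 2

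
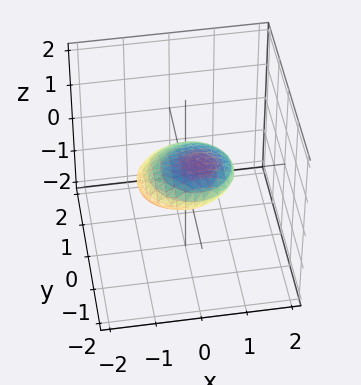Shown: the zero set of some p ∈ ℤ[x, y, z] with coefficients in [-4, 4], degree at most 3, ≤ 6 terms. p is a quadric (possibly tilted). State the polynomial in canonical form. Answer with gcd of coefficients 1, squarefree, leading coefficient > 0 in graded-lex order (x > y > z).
x^2 - x*z + y^2 + y*z + 3*z^2 - 1

1. deg p = 2. No degree-1 surface has this shape.
2. Against the integer gridlines: the x-axis gridline crossings are at x ∈ {-1, 1}; among the integer gridlines, it crosses the y-axis at y ∈ {-1, 1}.
3. Assembling these constraints gives the stated polynomial.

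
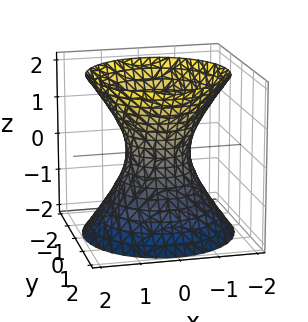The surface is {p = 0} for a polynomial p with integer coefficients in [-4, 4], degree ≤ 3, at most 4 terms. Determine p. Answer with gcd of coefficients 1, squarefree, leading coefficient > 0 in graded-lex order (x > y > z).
First, the degree is 2 — one connected sheet with a waist; a quadric.
Next, symmetries: it's symmetric under z → −z, forcing even powers of z; every cross-section ⟂ z is a circle, so x, y appear only via x² + y².
Then, observable constraints: a circular section at z = -2 has radius between 1 and 2; the surface avoids every integer z-axis point in the box.
Finally, the integer polynomial consistent with all of this is the stated p.

3*x^2 + 3*y^2 - 2*z^2 - 2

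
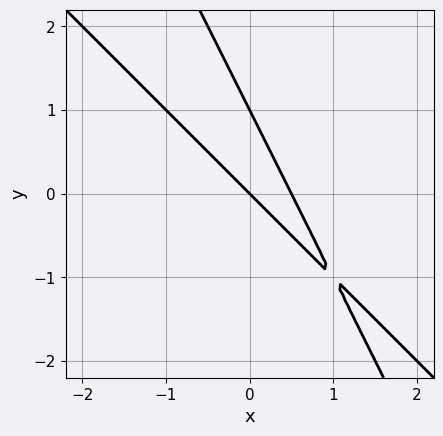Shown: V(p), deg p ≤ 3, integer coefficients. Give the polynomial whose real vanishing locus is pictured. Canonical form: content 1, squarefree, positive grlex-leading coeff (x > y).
2*x^2 + 3*x*y + y^2 - x - y

deg p = 2. The shape is more complex than any degree-1 curve.
Against the integer gridlines: the y-axis gridline crossings are at y ∈ {0, 1}; it crosses the x-axis at the gridline x = 0.
Putting this together gives p.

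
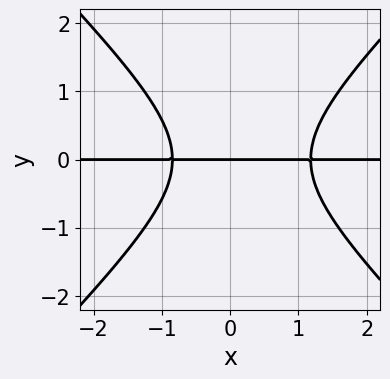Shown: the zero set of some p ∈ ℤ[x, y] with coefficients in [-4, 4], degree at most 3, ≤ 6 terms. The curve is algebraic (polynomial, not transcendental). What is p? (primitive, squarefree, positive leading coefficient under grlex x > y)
(a) The degree is 3 — a generic line meets the curve in up to 3 points.
(b) Observable constraints: it crosses the y-axis at the gridline y = 0; every point of the x-axis in the box is on the curve.
(c) Together with the visible shape, these determine p as stated.

3*x^2*y - 3*y^3 - x*y - 3*y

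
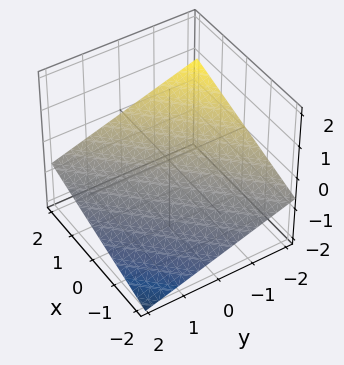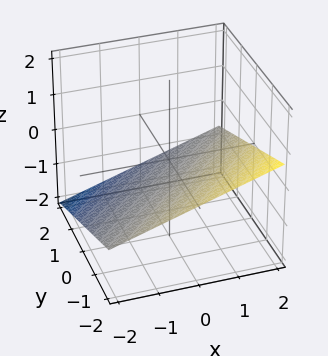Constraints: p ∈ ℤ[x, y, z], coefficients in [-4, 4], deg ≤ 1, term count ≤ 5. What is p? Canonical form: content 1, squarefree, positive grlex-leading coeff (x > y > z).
x - y - 3*z - 2

The degree is 1 — the surface is flat (a plane).
Checking where it meets the axes: it meets the y-axis at y = -2 (among the integer gridlines); it meets the x-axis at x = 2 (among the integer gridlines).
These observations pin down the coefficients.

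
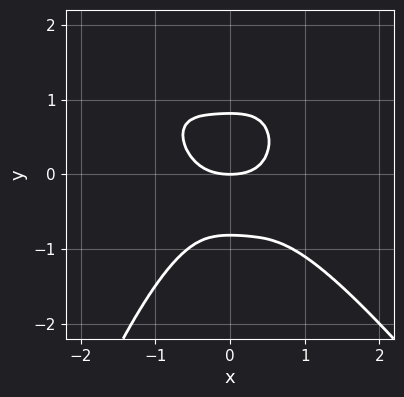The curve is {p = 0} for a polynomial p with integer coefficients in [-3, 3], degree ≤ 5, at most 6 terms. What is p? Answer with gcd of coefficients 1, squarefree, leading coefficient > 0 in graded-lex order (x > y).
3*x^4 + 2*x^3*y + 3*y^3 + x^2 - 2*y

First, degree: the shape is more complex than any degree-3 curve, so deg p = 4.
Then, from the axis intercepts and sections: it crosses the x-axis at the gridline x = 0; it crosses the y-axis at the gridline y = 0.
Finally, the integer polynomial consistent with all of this is the stated p.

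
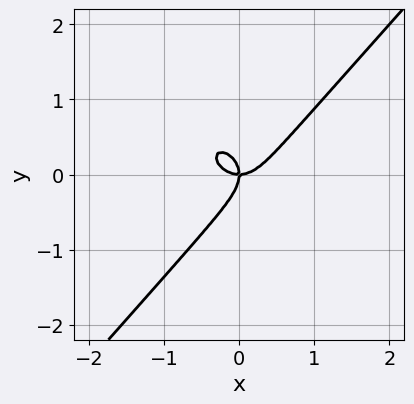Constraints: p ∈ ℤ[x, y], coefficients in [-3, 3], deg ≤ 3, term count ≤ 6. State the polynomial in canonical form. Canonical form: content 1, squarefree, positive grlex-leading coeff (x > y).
3*x^3 + x*y^2 - 3*y^3 - 2*x*y

(a) The degree is 3 — a generic line meets the curve in up to 3 points.
(b) Against the integer gridlines: it crosses the x-axis at the gridline x = 0; it meets the y-axis at y = 0 (among the integer gridlines).
(c) Putting this together gives p.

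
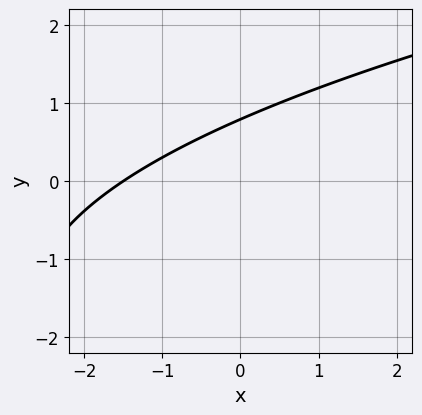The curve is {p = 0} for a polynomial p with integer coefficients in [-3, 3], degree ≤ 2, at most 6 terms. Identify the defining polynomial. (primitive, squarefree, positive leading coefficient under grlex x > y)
y^2 - 2*x + 3*y - 3

1. The degree is 2 — the shape is more complex than any degree-1 curve.
2. Solving for integer coefficients yields p as stated.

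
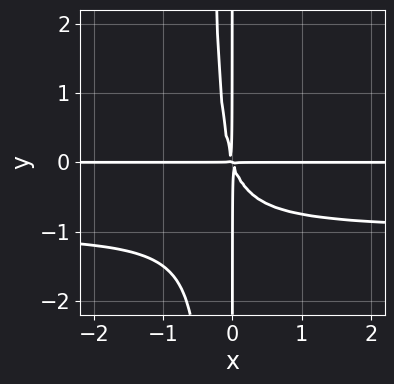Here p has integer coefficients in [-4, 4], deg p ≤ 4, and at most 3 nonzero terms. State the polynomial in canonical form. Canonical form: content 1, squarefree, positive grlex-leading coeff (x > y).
3*x^2*y^2 + 3*x^2*y + x*y^2

1. Degree: a generic line meets the curve in up to 4 points, so deg p = 4.
2. Against the integer gridlines: the visible x-axis segment lies entirely on the curve; every point of the y-axis in the box is on the curve.
3. Fitting integer coefficients to these (and the overall shape) gives p.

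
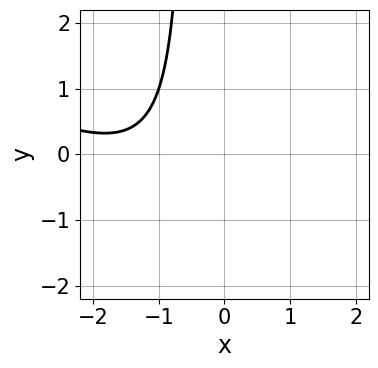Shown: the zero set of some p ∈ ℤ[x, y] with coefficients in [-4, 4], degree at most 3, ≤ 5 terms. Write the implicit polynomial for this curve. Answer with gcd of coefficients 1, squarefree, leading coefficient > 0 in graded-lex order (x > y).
(a) Degree: no degree-1 curve has this shape, so deg p = 2.
(b) From the axis intercepts and sections: no x-intercept at any integer in the box; no y-intercept at any integer in the box.
(c) These observations pin down the coefficients.

x^2 + 2*x*y + 3*x + y + 3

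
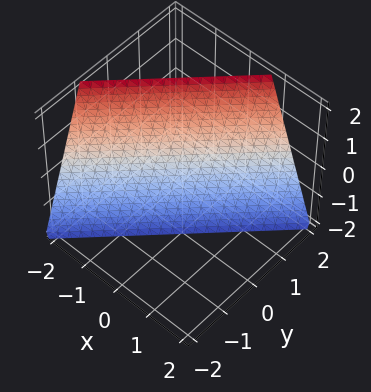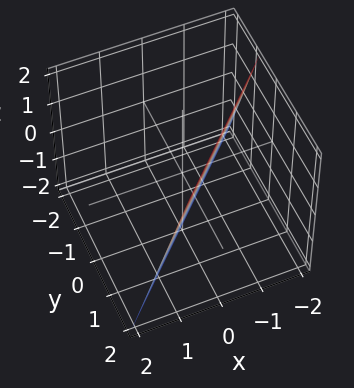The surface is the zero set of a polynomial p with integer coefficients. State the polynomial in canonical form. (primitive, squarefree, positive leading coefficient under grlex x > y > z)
3*x - 3*y + z + 2

1. deg p = 1. The surface is flat (a plane).
2. Reading off the gridlines: it crosses the z-axis at the gridline z = -2.
3. The integer polynomial consistent with all of this is the stated p.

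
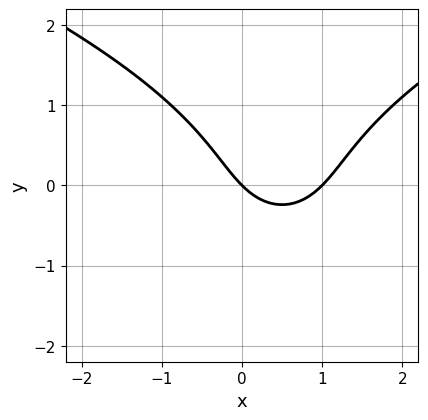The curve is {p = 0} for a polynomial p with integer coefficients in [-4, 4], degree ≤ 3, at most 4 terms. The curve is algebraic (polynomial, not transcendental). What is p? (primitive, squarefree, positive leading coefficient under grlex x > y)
(a) Degree: the shape is more complex than any degree-2 curve, so deg p = 3.
(b) Against the integer gridlines: it crosses the y-axis at the gridline y = 0; the x-axis gridline crossings are at x ∈ {0, 1}.
(c) Putting this together gives p.

2*y^3 - 3*x^2 + 3*x + 3*y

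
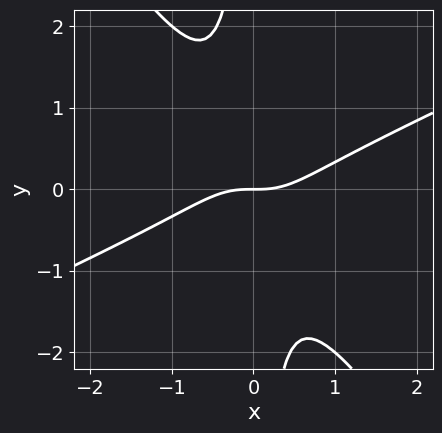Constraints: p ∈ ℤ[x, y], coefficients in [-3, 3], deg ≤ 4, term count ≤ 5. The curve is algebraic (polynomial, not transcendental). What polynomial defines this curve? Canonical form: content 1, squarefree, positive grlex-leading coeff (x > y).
2*x^3 - 3*x^2*y - 3*x*y^2 - 2*y

1. Degree: no degree-2 curve has this shape, so deg p = 3.
2. From the axis intercepts and sections: one x-axis crossing is at x = 0; it crosses the y-axis at the gridline y = 0.
3. Fitting integer coefficients to these (and the overall shape) gives p.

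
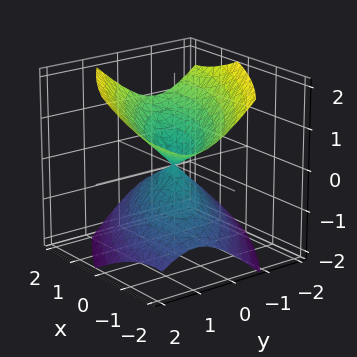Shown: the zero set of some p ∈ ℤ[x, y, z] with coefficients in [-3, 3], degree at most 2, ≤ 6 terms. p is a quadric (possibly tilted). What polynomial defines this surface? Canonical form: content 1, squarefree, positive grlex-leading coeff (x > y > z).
1. There are 2 components. Treating them together as one polynomial.
2. deg p = 2. A generic line meets the surface in up to 2 points.
3. From the axis intercepts and sections: one y-axis crossing is at y = 0; it meets the x-axis at x = 0 (among the integer gridlines).
4. These observations pin down the coefficients.

x^2 + 2*x*y + 2*y^2 - 2*z^2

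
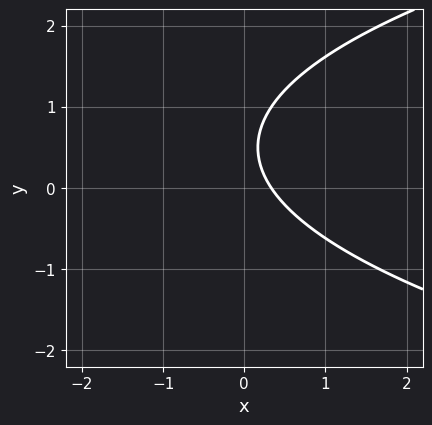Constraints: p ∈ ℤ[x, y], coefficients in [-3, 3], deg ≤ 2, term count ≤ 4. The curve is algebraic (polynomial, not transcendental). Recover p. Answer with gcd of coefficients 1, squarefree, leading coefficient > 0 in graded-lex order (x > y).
First, the degree is 2 — the shape is more complex than any degree-1 curve.
Next, checking where it meets the axes: the curve avoids every integer y-axis point in the box.
Finally, putting this together gives p.

2*y^2 - 3*x - 2*y + 1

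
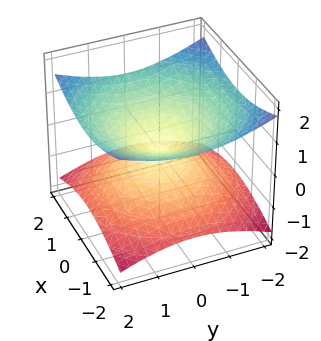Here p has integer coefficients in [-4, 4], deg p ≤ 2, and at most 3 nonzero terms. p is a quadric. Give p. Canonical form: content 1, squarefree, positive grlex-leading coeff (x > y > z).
x^2 + y^2 - 3*z^2

First, the degree is 2 — a double cone through the origin; a quadric.
Next, symmetries: mirror symmetry z ↦ −z ⇒ only even powers of z; the surface is invariant under rotation about z: p = q(x² + y², z).
Then, against the integer gridlines: a circular section at z = 1 has radius between 1 and 2; one x-axis crossing is at x = 0; it crosses the z-axis at the gridline z = 0; it meets the y-axis at y = 0 (among the integer gridlines).
Finally, putting this together gives p.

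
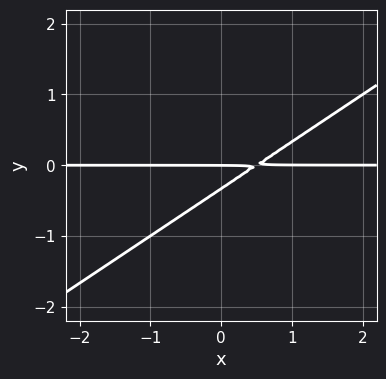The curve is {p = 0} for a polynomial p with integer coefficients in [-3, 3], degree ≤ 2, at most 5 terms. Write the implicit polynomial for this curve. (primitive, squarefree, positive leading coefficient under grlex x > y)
First, degree: no degree-1 curve has this shape, so deg p = 2.
Then, reading off the gridlines: every point of the x-axis in the box is on the curve; it meets the y-axis at y = 0 (among the integer gridlines).
Finally, matching integer coefficients to the picture gives p.

2*x*y - 3*y^2 - y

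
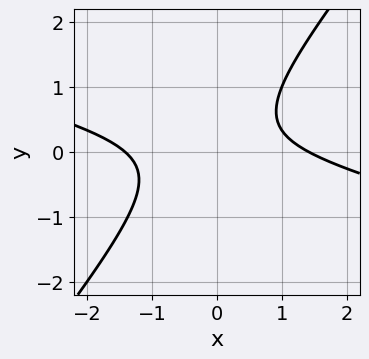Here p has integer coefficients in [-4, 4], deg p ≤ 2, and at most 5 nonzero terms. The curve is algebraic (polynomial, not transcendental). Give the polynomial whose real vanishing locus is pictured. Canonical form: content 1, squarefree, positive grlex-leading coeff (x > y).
deg p = 2. A generic line meets the curve in up to 2 points.
Checking where it meets the axes: the curve avoids every integer y-axis point in the box.
Fitting integer coefficients to these (and the overall shape) gives p.

x^2 + 3*x*y - 3*y^2 + y - 2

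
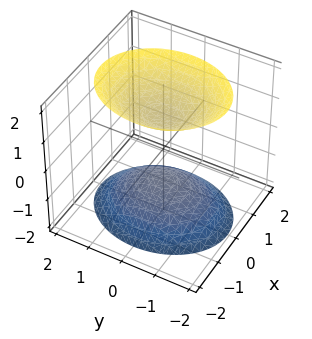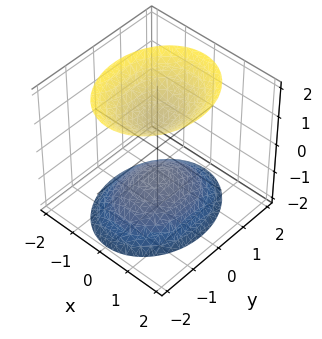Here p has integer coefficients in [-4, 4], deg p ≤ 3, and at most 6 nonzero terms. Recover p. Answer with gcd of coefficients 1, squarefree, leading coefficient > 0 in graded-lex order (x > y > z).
3*x^2 + 2*y^2 - 2*z^2 + 2

(a) There are 2 components. Treating them together as one polynomial.
(b) Degree: two separate bowl-shaped sheets opening away from each other; a quadric, so deg p = 2.
(c) Symmetries: mirror symmetry x ↦ −x ⇒ only even powers of x; the z ↦ −z reflection is a symmetry, so z appears only in even powers; mirror symmetry y ↦ −y ⇒ only even powers of y.
(d) Against the integer gridlines: the surface avoids every integer y-axis point in the box; among the integer gridlines, it crosses the z-axis at z ∈ {-1, 1}; the surface avoids every integer x-axis point in the box.
(e) The integer polynomial consistent with all of this is the stated p.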